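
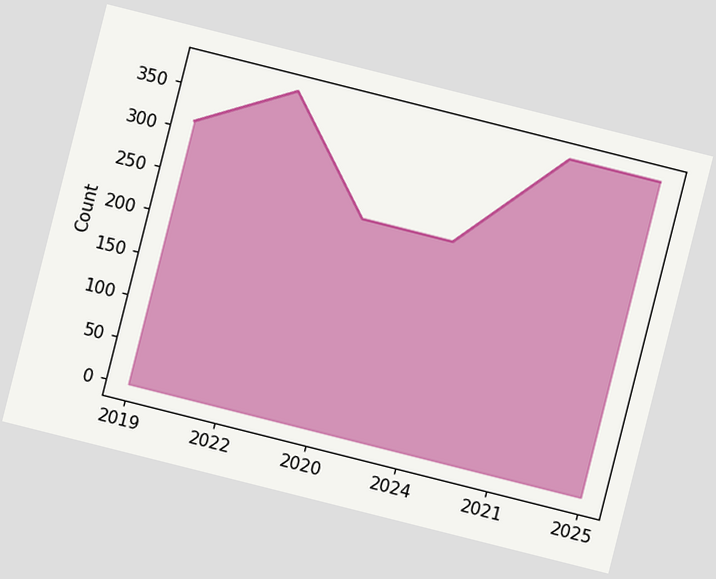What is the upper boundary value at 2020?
248

The chart is tilted about 14° clockwise. At 2020 the upper boundary is at 248.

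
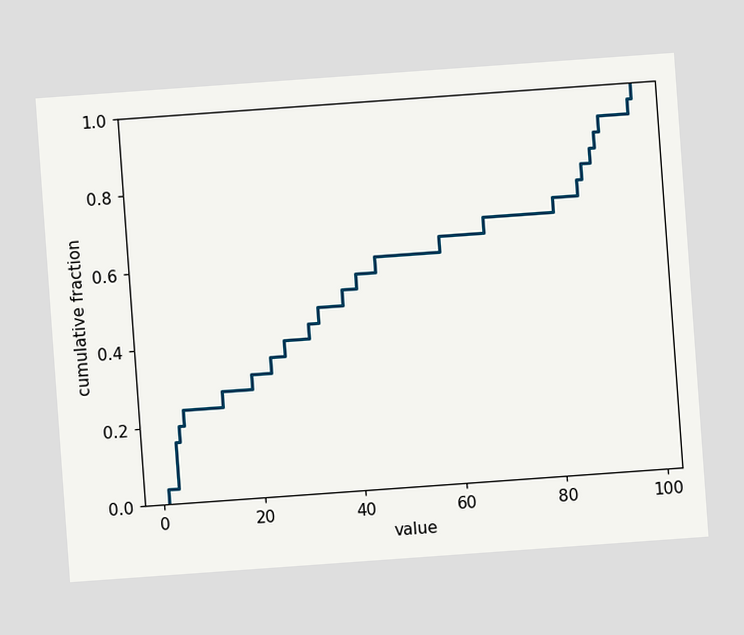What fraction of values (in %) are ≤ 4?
20%

The chart is tilted about 4° counter-clockwise. At x=4 the ECDF step is at 20%.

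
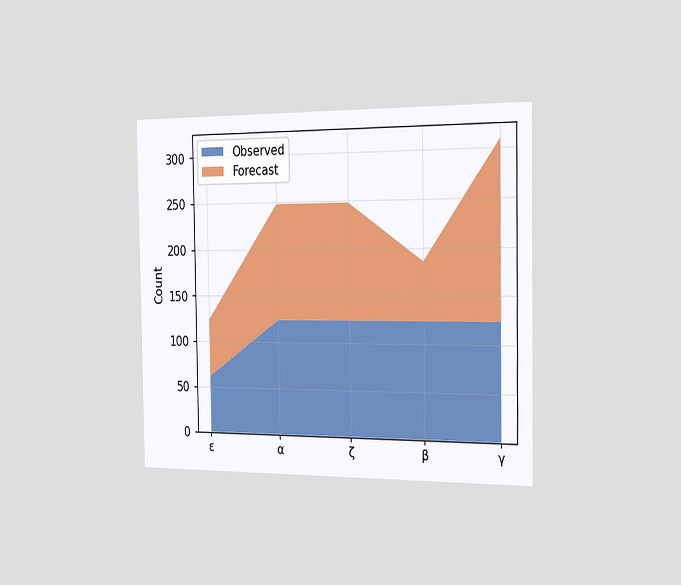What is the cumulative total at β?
186

The chart is viewed slightly from the right. The stacked total at β reaches 186.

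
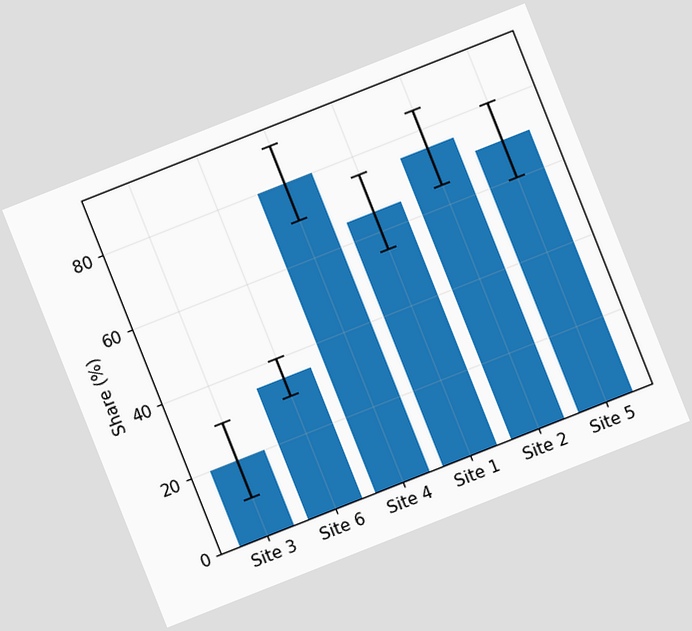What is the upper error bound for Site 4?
The chart is tilted about 22° counter-clockwise. The Site 4 bar's upper whisker reaches 90%.

90%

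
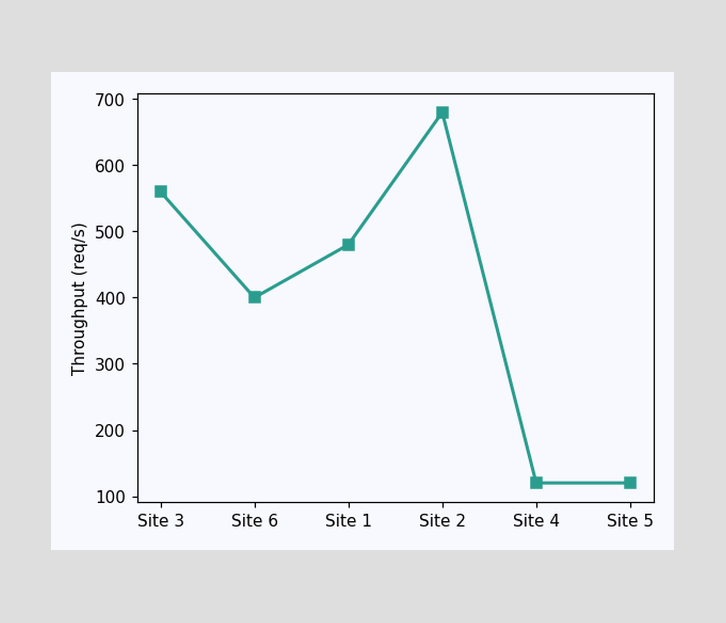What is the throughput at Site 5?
120req/s

At Site 5, the line is at 120req/s.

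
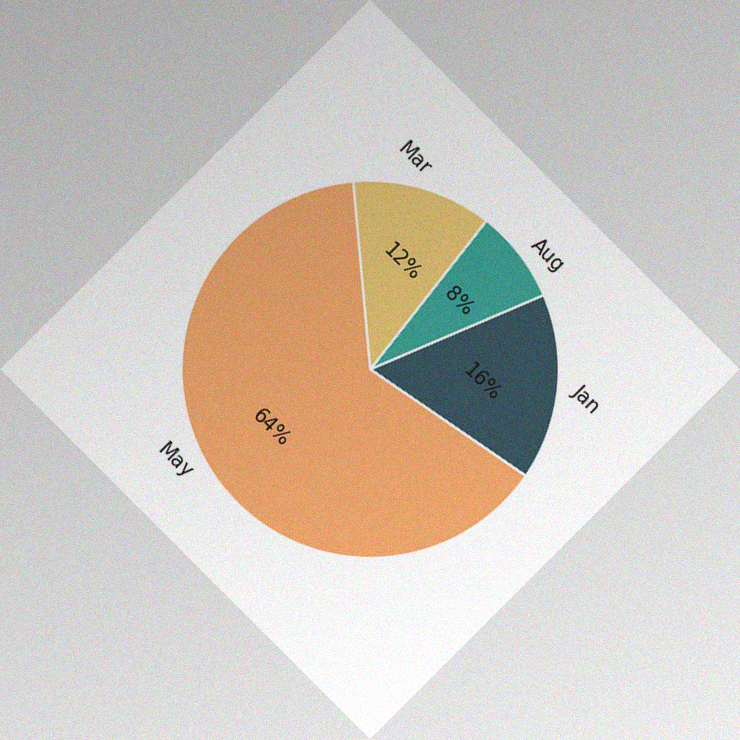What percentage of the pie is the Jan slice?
The chart is tilted about 45° clockwise, with some photo noise. The Jan slice takes up 16% of the pie.

16%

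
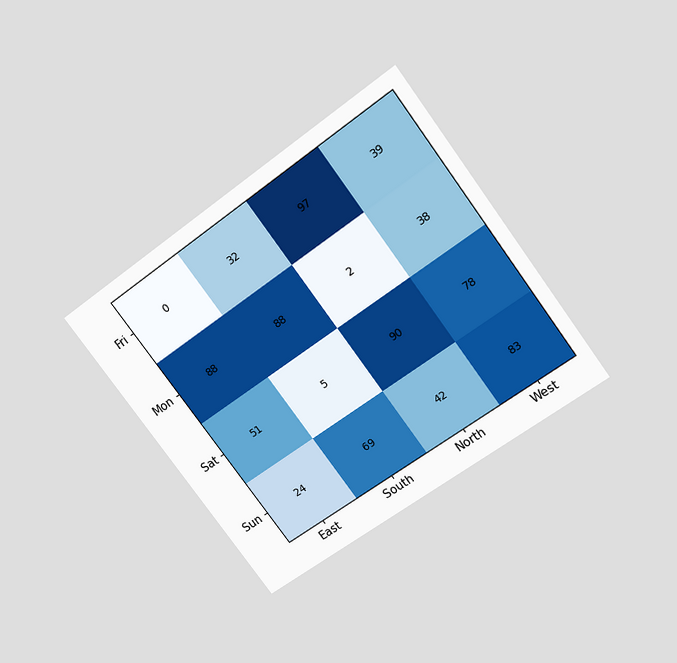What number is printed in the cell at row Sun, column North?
42

The chart is tilted about 36° counter-clockwise and viewed slightly from above. The (Sun, North) cell reads 42.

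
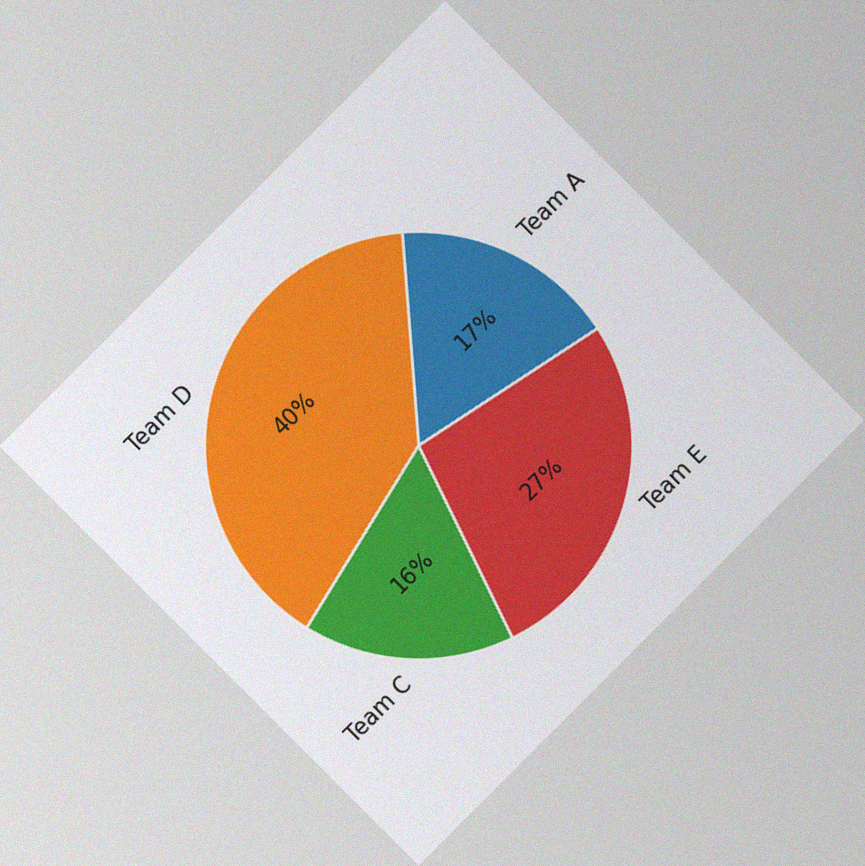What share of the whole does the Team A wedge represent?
The chart is tilted about 45° counter-clockwise, with some photo noise. The Team A slice takes up 17% of the pie.

17%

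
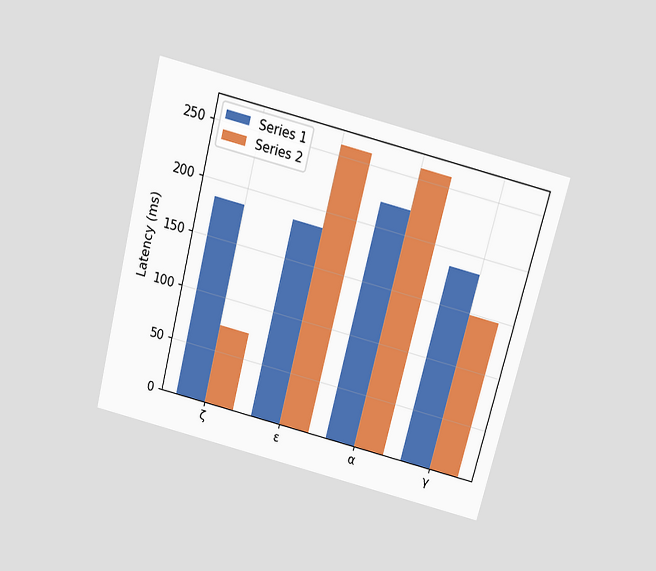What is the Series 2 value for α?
The chart is tilted about 14° clockwise and viewed slightly from above. The Series 2 bar at α reaches 259ms on the y-axis.

259ms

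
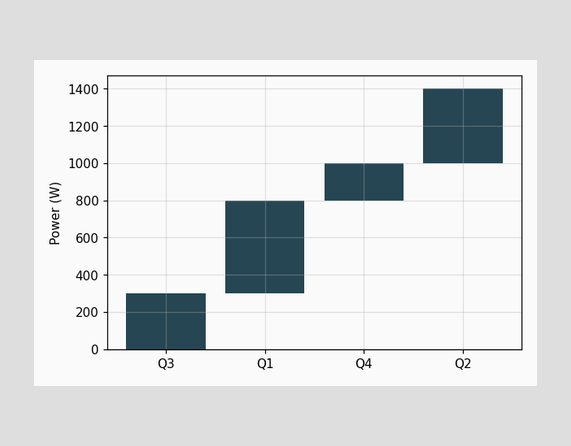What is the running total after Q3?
300W

After Q3 the running total reaches 300W.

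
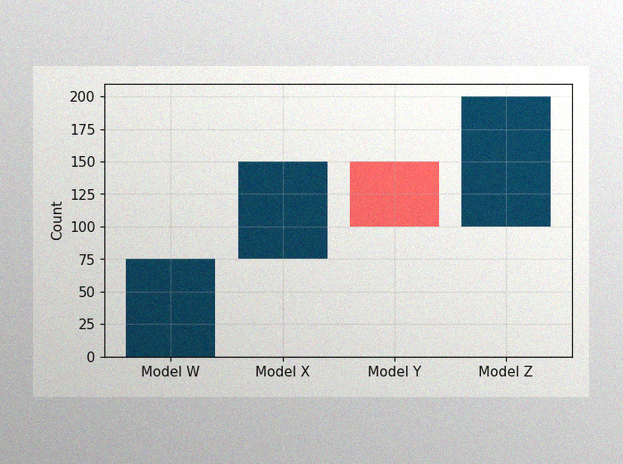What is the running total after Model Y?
The image has some photo noise and uneven lighting. After Model Y the running total reaches 100.

100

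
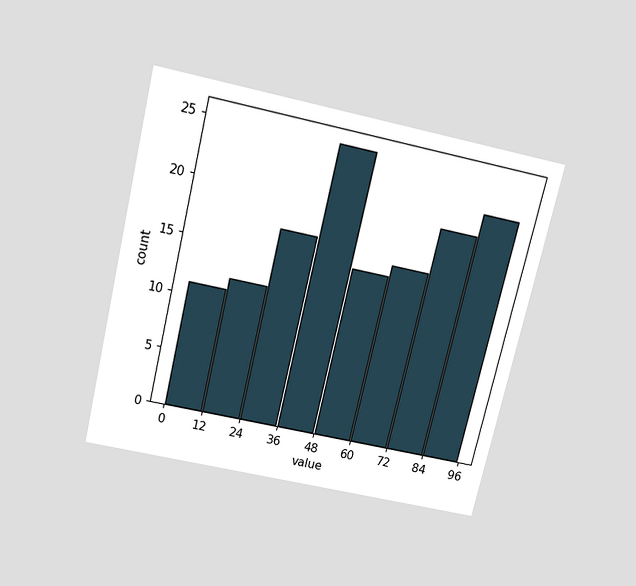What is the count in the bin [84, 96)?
22

The chart is tilted about 13° clockwise and viewed slightly from above. The [84, 96) bin has height 22.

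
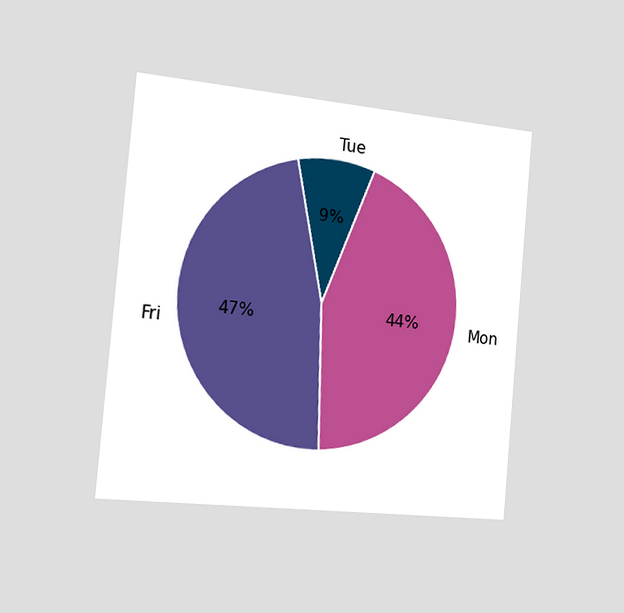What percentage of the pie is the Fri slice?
47%

The chart is tilted about 5° clockwise and viewed slightly from the left. The Fri slice takes up 47% of the pie.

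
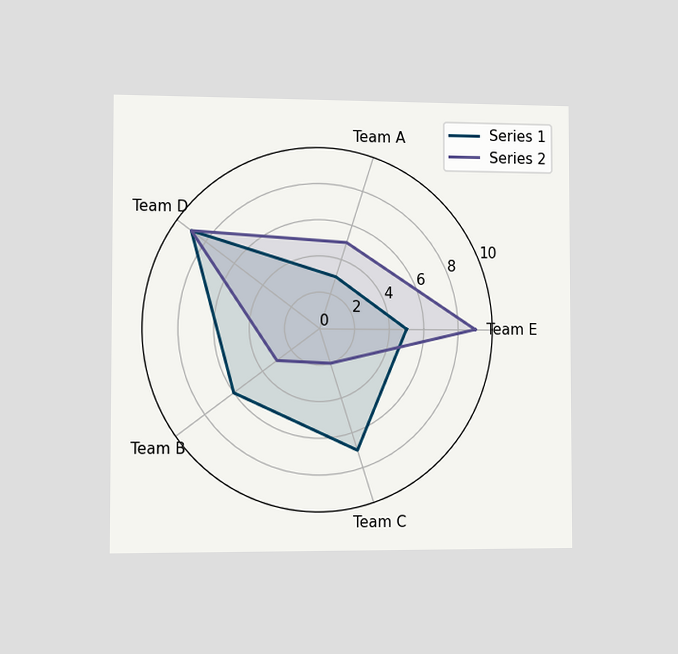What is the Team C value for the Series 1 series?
7

The chart is viewed slightly from the left. On the Team C axis, Series 1 reaches 7.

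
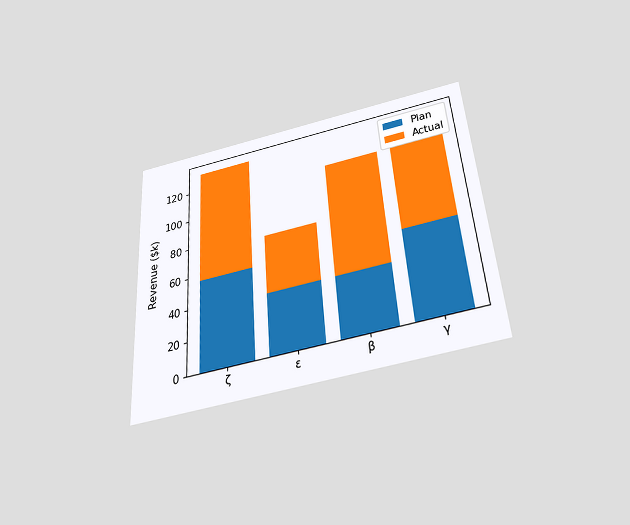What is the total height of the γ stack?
The chart is tilted about 4° counter-clockwise and viewed slightly from below. The γ stack's top reaches $114k on the y-axis.

$114k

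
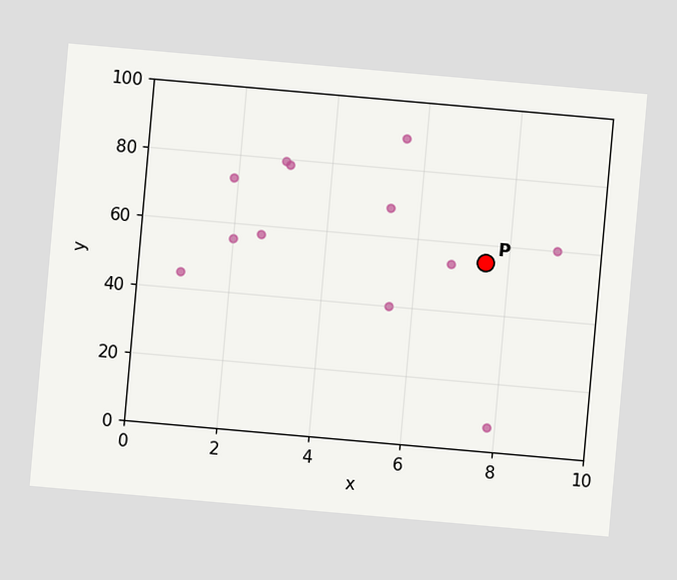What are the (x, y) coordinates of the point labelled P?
(7.5, 55)

The chart is tilted about 5° clockwise. Following the gridlines from P to each axis, P sits at (7.5, 55).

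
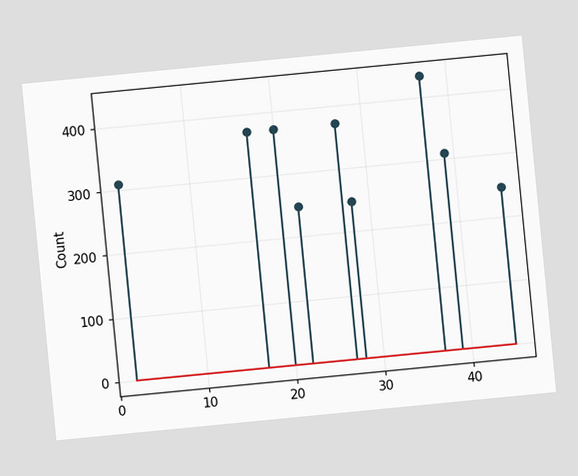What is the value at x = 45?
The chart is tilted about 6° counter-clockwise. The stem at x=45 reaches 248.

248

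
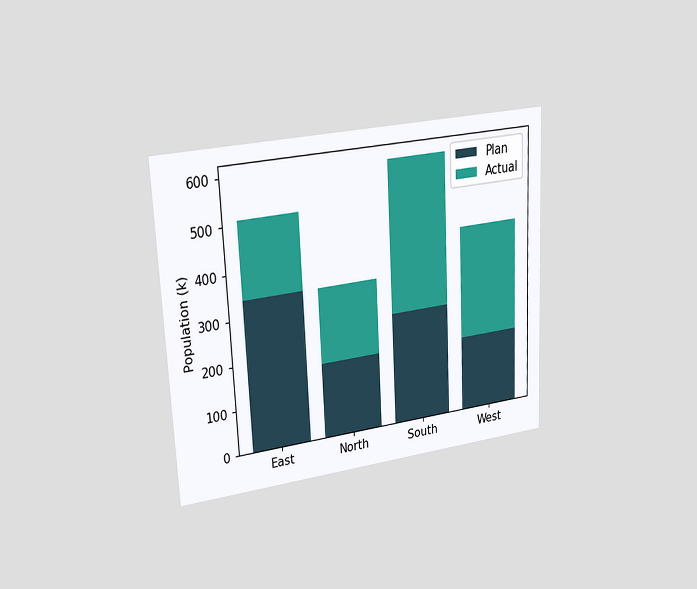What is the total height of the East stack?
510k

The chart is tilted about 3° counter-clockwise and viewed at a slight angle. The East stack's top reaches 510k on the y-axis.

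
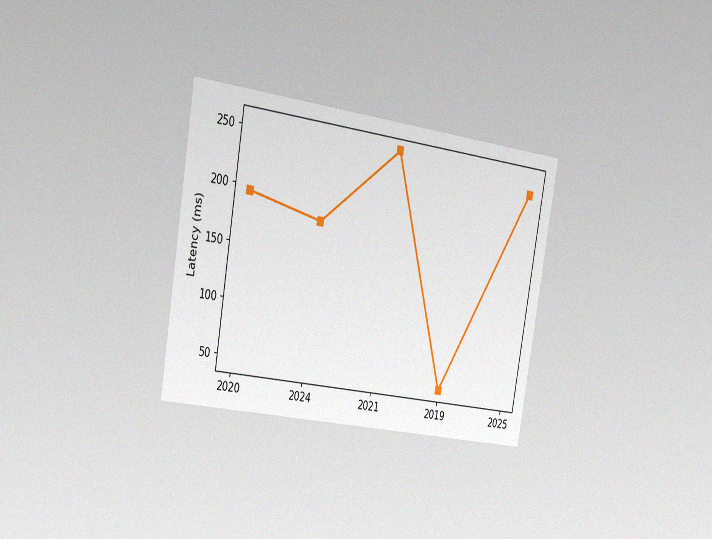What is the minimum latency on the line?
45ms

The chart is tilted about 10° clockwise and viewed slightly from the left, with some photo noise. The lowest point is at 2019, and reading across to the y-axis gives 45ms.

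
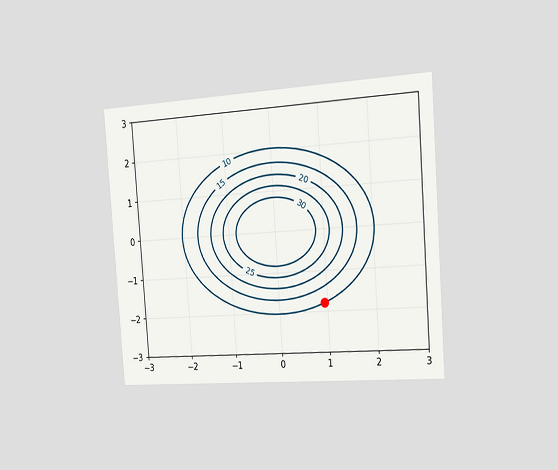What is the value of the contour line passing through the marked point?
10

The chart is tilted about 4° counter-clockwise and viewed slightly from the right. The marked point sits on the contour labelled 10.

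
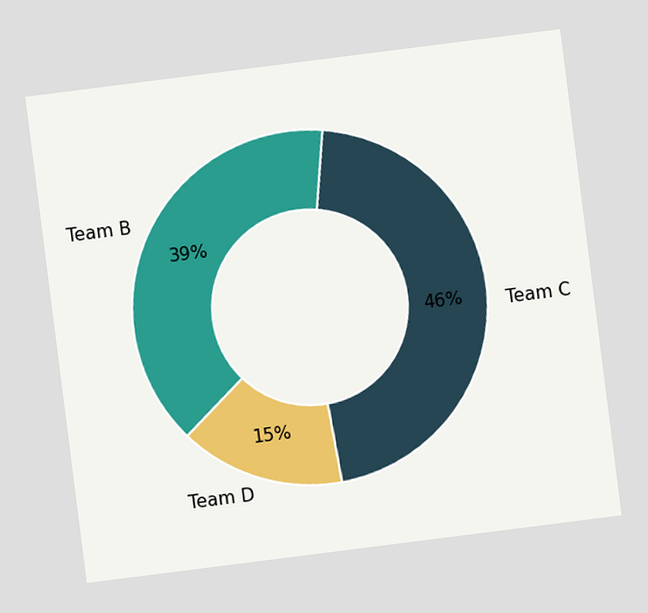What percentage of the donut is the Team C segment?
46%

The chart is tilted about 7° counter-clockwise. The Team C segment takes up 46% of the ring.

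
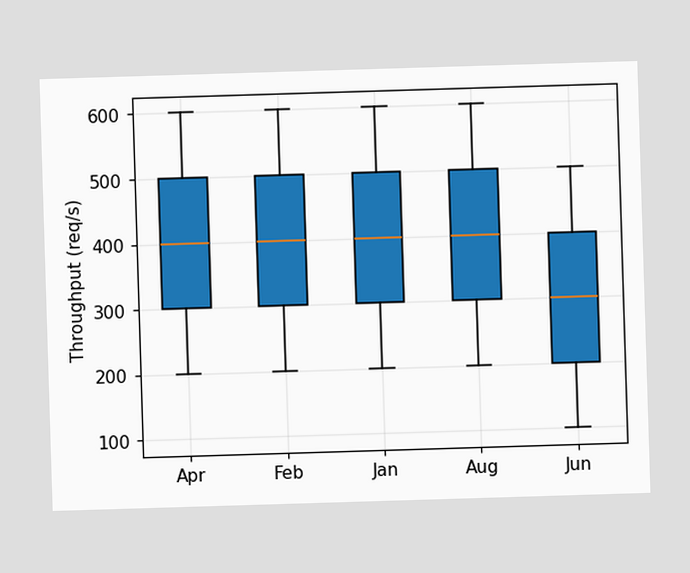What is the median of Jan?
The median line in the Jan box sits at 400req/s.

400req/s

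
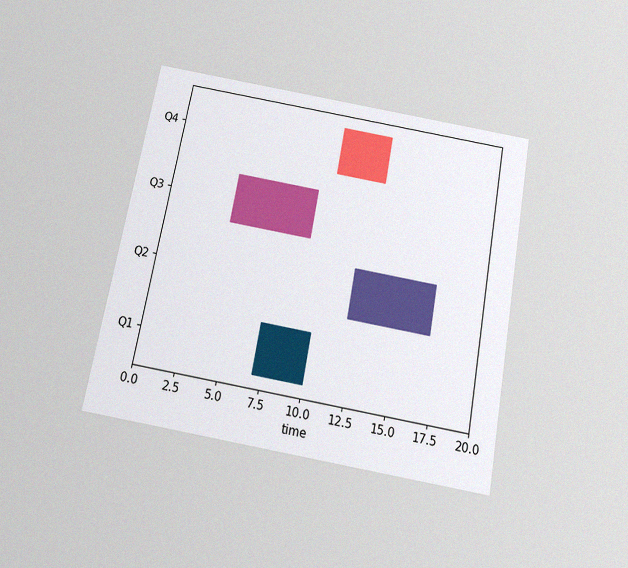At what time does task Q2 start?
The chart is tilted about 10° clockwise and viewed slightly from below, with some photo noise. The Q2 bar begins at t=12.

12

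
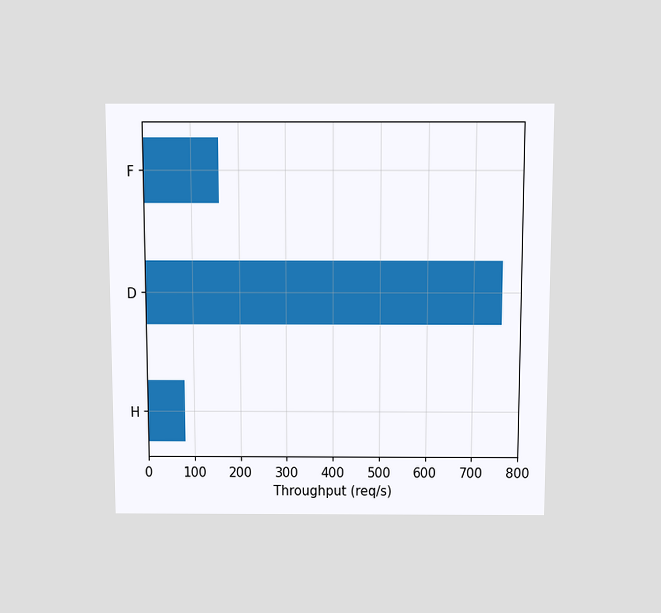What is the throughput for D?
760req/s

The chart is viewed slightly from above. Reading along the chart's x-axis, the D bar reaches 760req/s.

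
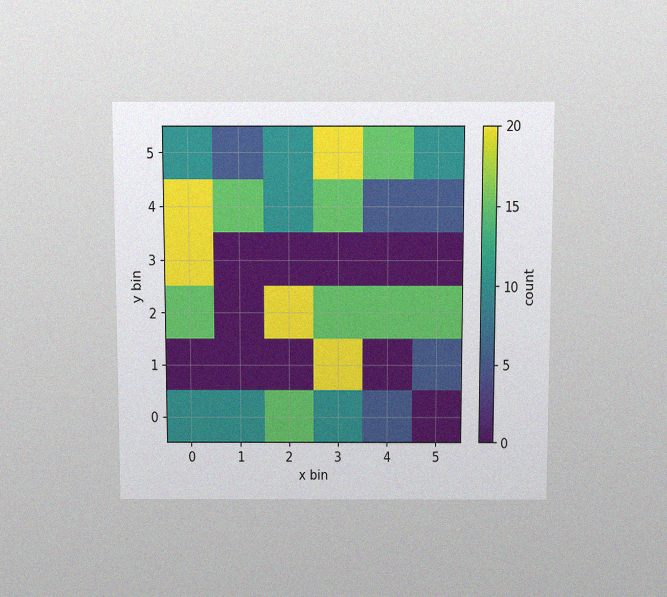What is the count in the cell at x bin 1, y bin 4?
15

The chart is viewed slightly from above, with some photo noise. Matching the cell (1, 4) against the colorbar gives 15.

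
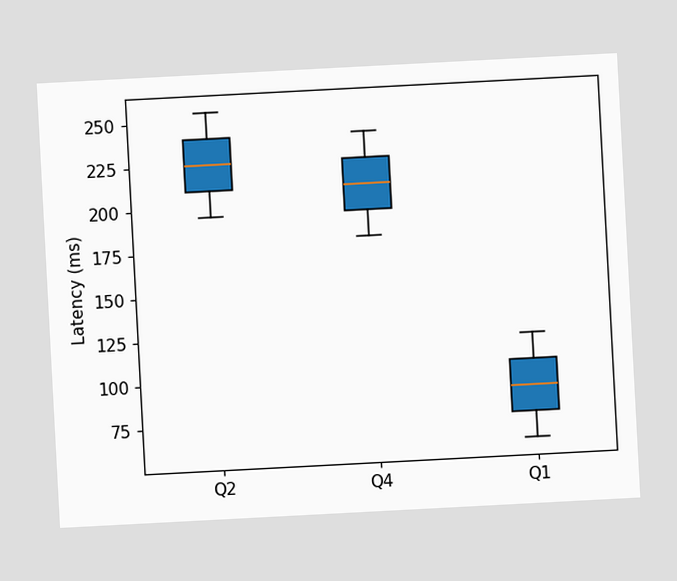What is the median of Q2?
The chart is tilted about 3° counter-clockwise. The median line in the Q2 box sits at 225ms.

225ms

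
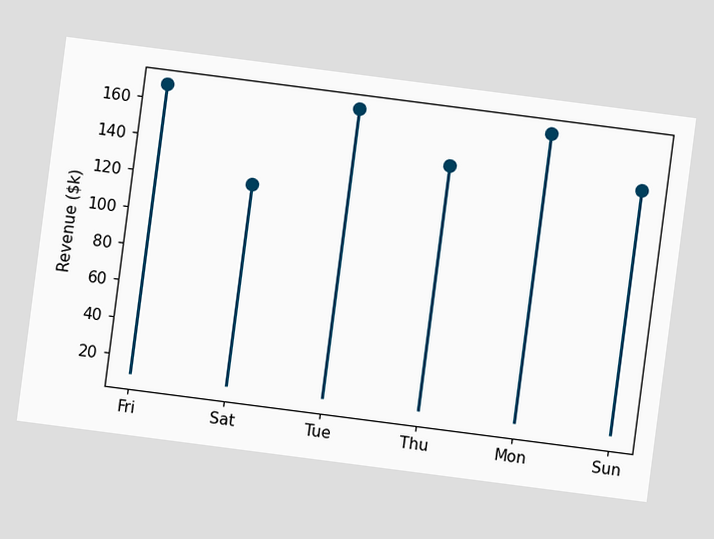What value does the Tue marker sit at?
$168k

The chart is tilted about 7° clockwise. The Tue marker sits at $168k.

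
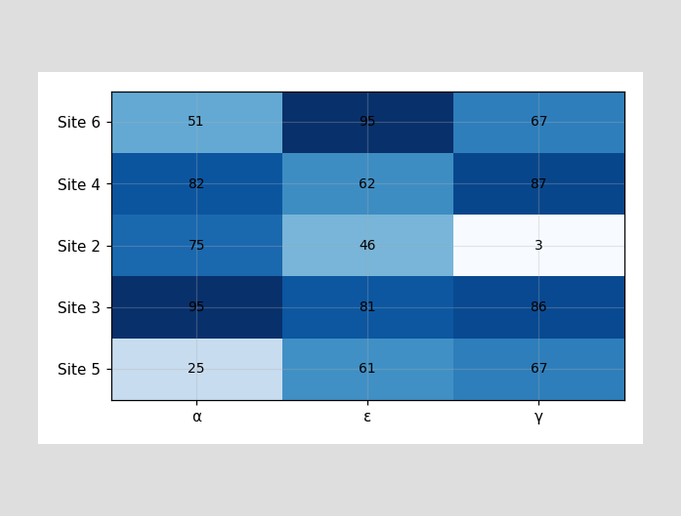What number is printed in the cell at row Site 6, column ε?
The (Site 6, ε) cell reads 95.

95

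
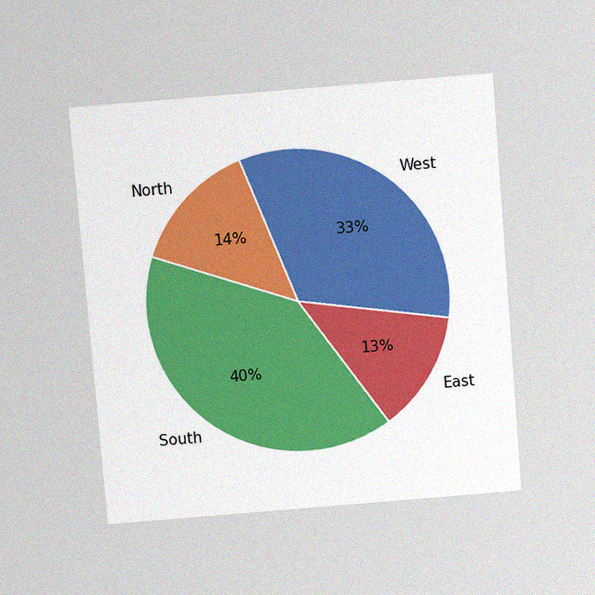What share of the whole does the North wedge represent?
The chart is tilted about 5° counter-clockwise and viewed slightly from above, with some photo noise. The North slice takes up 14% of the pie.

14%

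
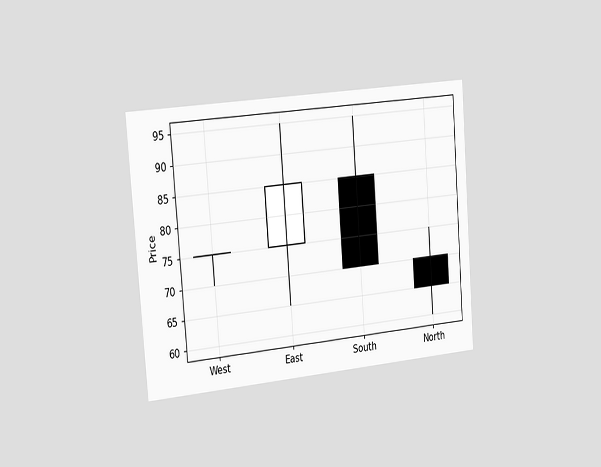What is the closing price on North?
The chart is tilted about 4° counter-clockwise and viewed slightly from the left. The North candle closes at 65.

65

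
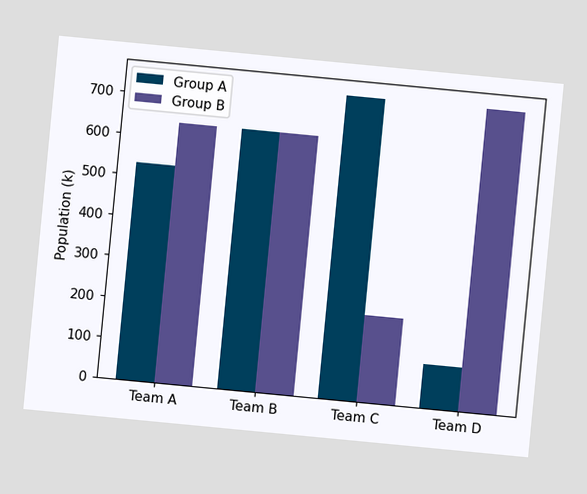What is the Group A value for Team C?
The chart is tilted about 5° clockwise. The Group A bar at Team C reaches 742k on the y-axis.

742k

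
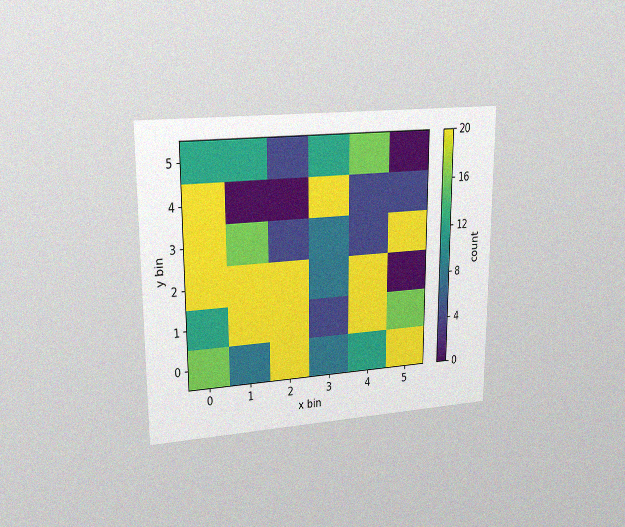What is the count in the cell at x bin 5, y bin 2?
The chart is viewed at a slight angle, with some photo noise. Matching the cell (5, 2) against the colorbar gives 0.

0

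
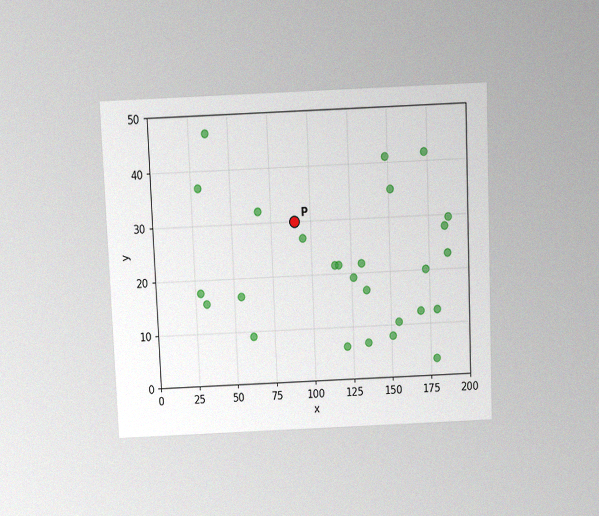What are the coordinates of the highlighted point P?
(90, 30)

The chart is tilted about 2° counter-clockwise and viewed slightly from above, with some photo noise. Following the gridlines from P to each axis, P sits at (90, 30).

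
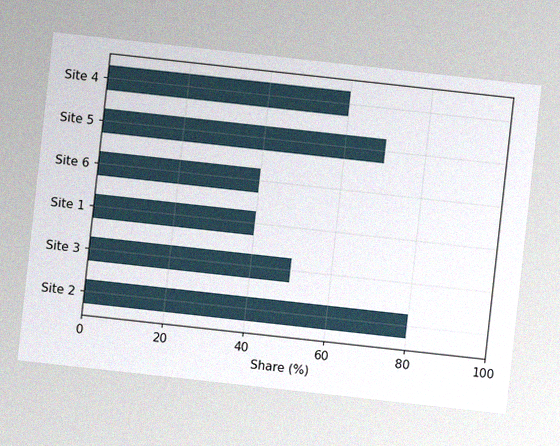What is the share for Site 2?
80%

The chart is tilted about 6° clockwise, with some photo noise. Reading along the chart's x-axis, the Site 2 bar reaches 80%.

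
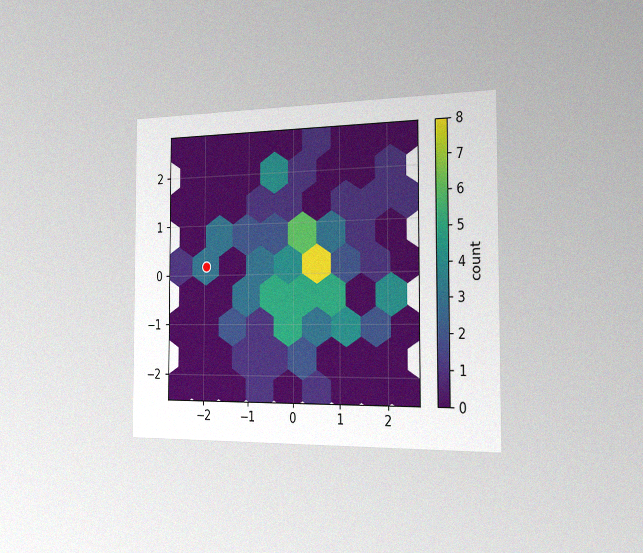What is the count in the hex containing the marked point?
3

The chart is viewed slightly from the right, with some photo noise. The marked hex reads 3 on the colorbar.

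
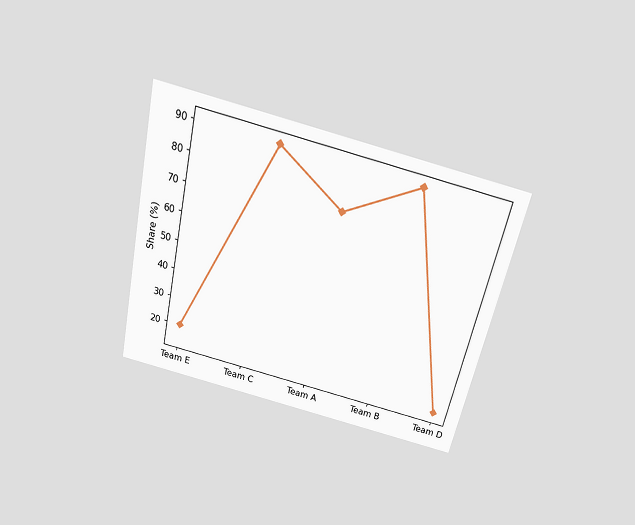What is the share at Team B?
90%

The chart is tilted about 13° clockwise and viewed slightly from above. At Team B, the line is at 90%.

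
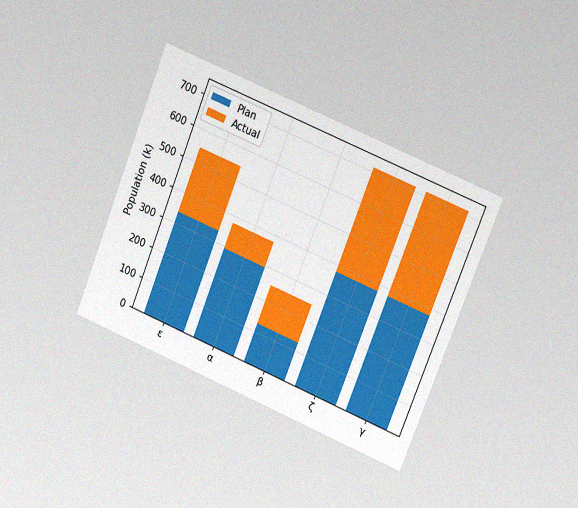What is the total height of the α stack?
378k

The chart is tilted about 22° clockwise and viewed slightly from the right, with some photo noise. The α stack's top reaches 378k on the y-axis.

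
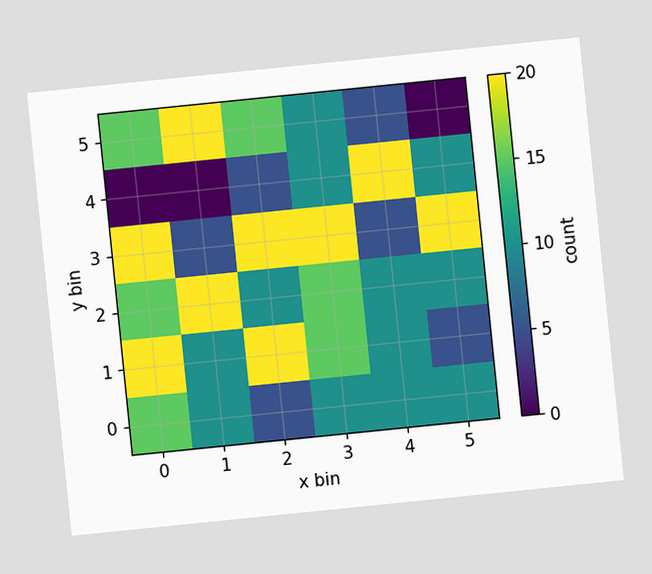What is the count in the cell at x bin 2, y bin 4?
5

The chart is tilted about 6° counter-clockwise. Matching the cell (2, 4) against the colorbar gives 5.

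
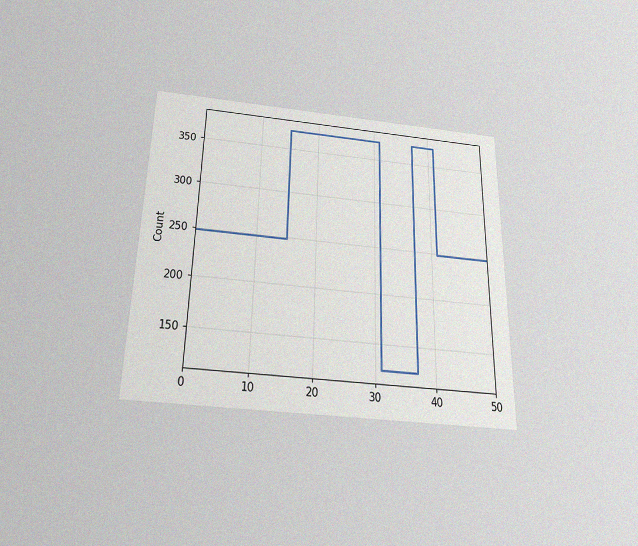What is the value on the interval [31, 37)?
124

The chart is viewed slightly from below, with some photo noise. On [31, 37) the step sits at 124.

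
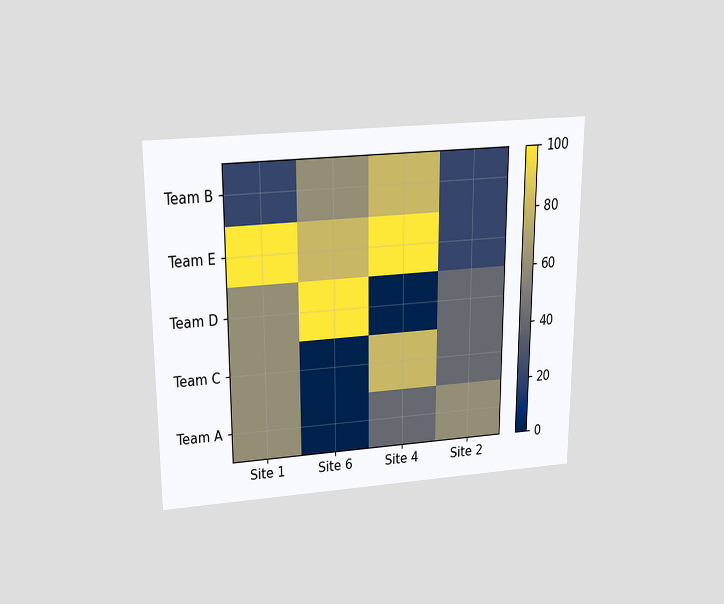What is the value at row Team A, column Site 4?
The chart is viewed slightly from above. Matching cell (Team A, Site 4) against the colorbar gives 40.

40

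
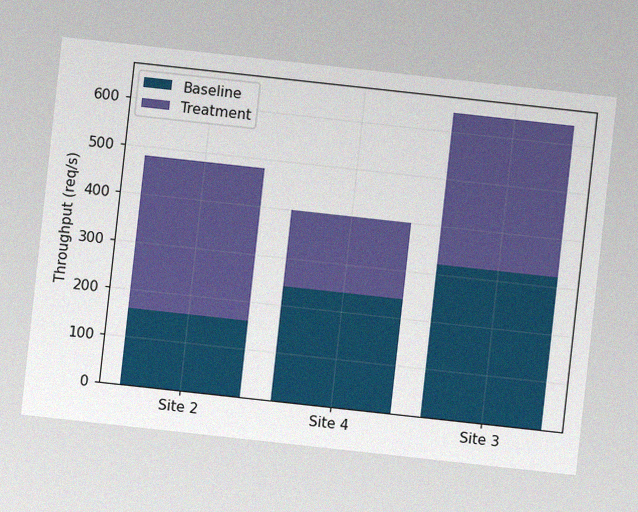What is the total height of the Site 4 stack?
The chart is tilted about 6° clockwise, with some photo noise. The Site 4 stack's top reaches 400req/s on the y-axis.

400req/s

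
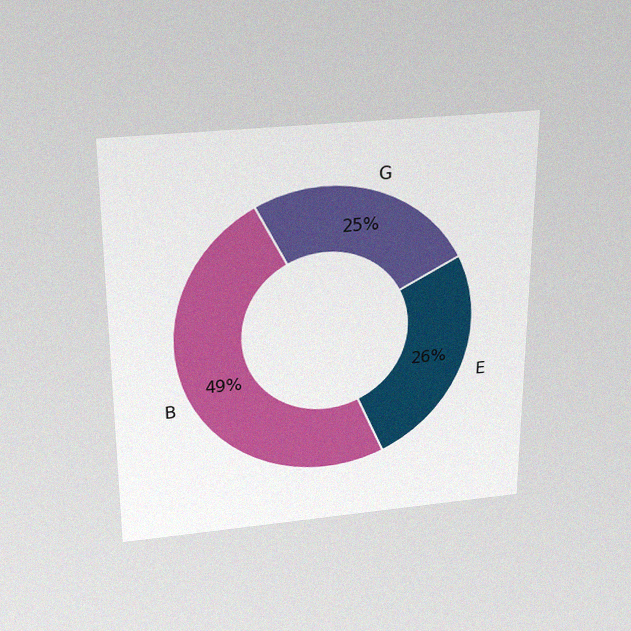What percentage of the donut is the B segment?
49%

The chart is viewed slightly from above, with some photo noise. The B segment takes up 49% of the ring.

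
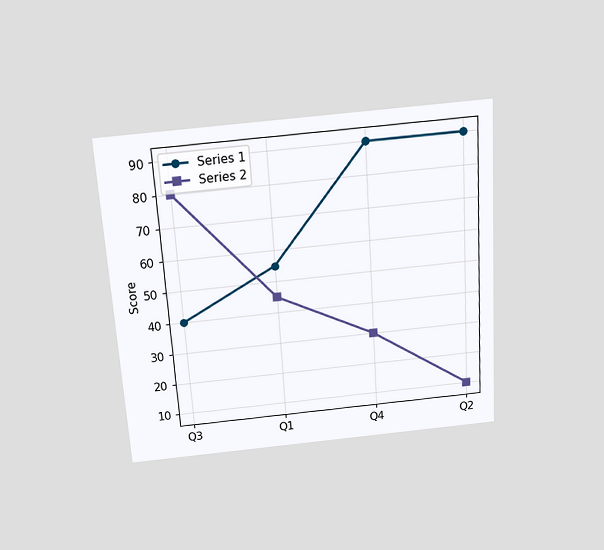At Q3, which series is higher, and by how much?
The chart is tilted about 4° counter-clockwise and viewed slightly from above. At Q3, Series 2 sits above the other line by 40.

Series 2, by 40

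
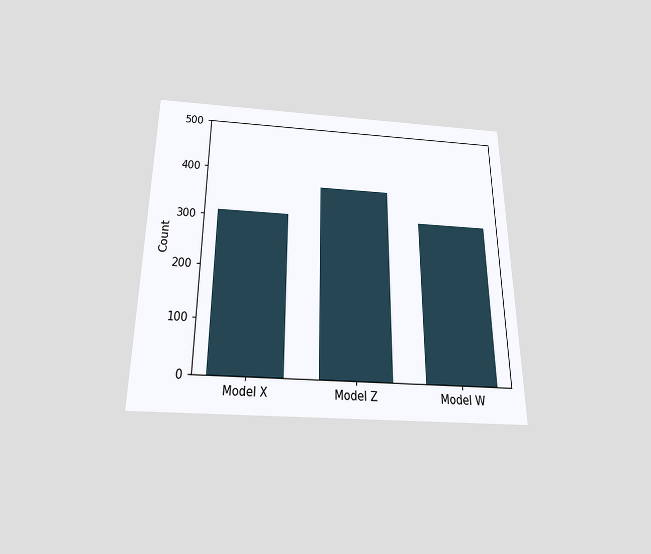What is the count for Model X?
The chart is viewed slightly from below. Reading along the chart's y-axis, the Model X bar reaches 310.

310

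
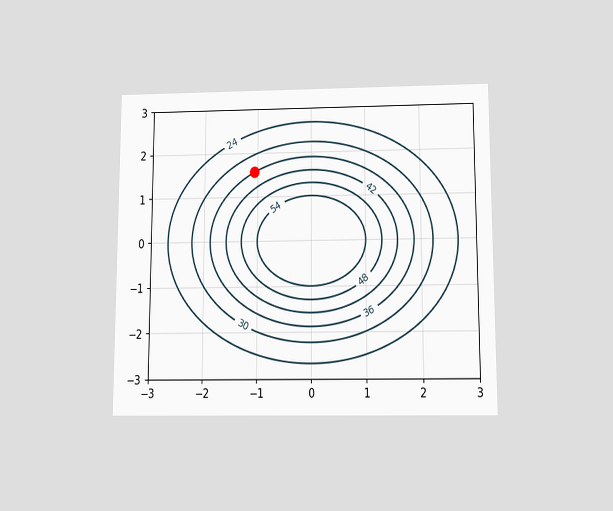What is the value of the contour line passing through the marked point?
The chart is viewed slightly from below. The marked point sits on the contour labelled 36.

36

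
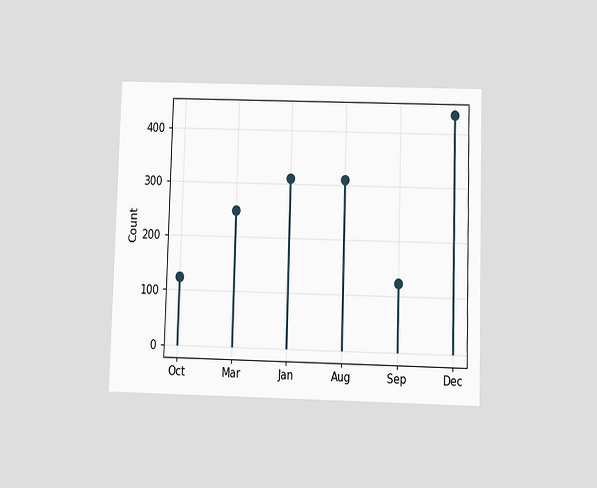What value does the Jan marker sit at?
310

The chart is viewed slightly from below. The Jan marker sits at 310.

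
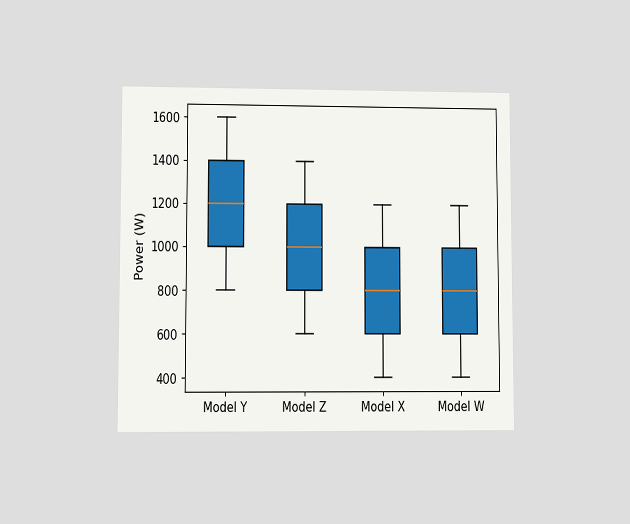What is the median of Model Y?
1200W

The chart is viewed at a slight angle. The median line in the Model Y box sits at 1200W.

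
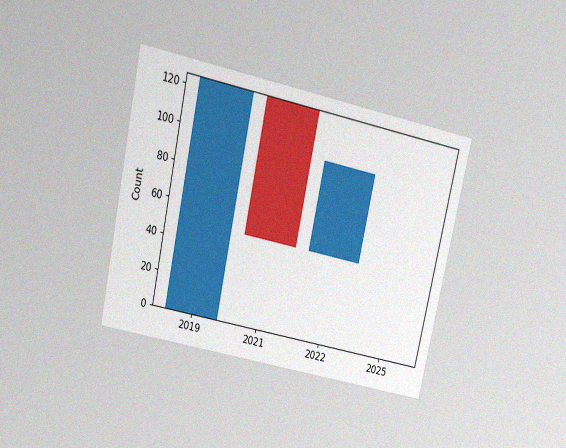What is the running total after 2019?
125

The chart is tilted about 12° clockwise and viewed slightly from above, with some photo noise. After 2019 the running total reaches 125.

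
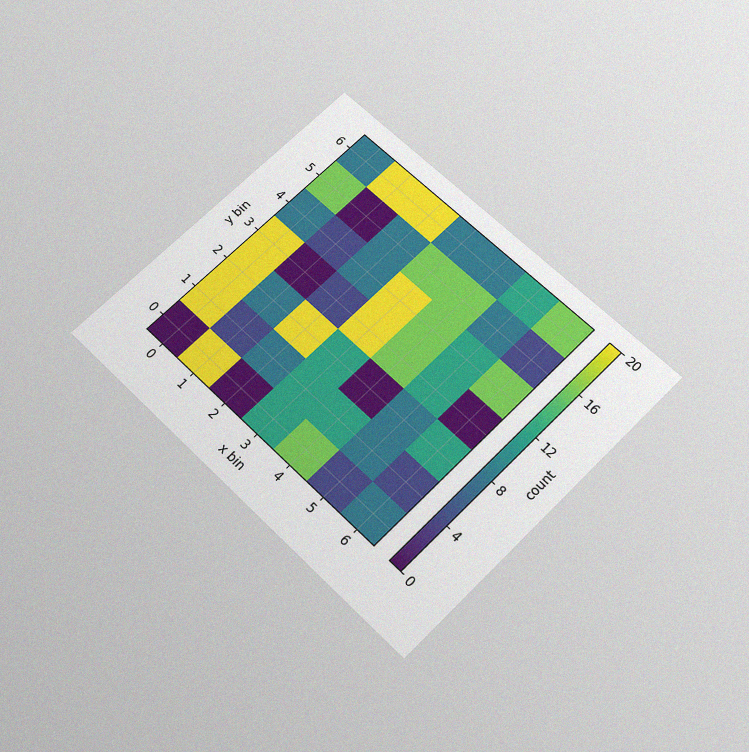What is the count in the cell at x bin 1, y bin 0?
The chart is tilted about 45° clockwise and viewed slightly from below, with some photo noise. Matching the cell (1, 0) against the colorbar gives 20.

20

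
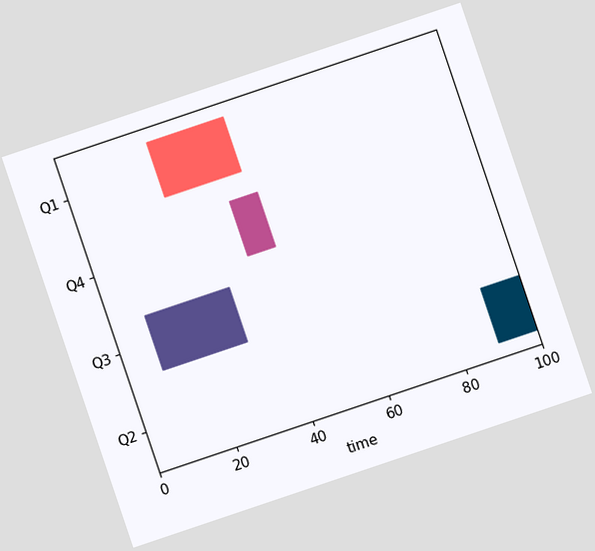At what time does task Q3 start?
9

The chart is tilted about 19° counter-clockwise. The Q3 bar begins at t=9.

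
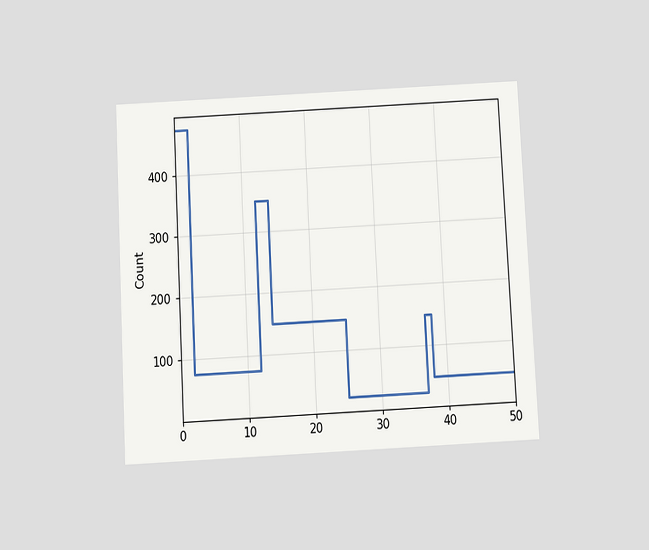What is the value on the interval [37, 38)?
150

The chart is tilted about 3° counter-clockwise and viewed slightly from below. On [37, 38) the step sits at 150.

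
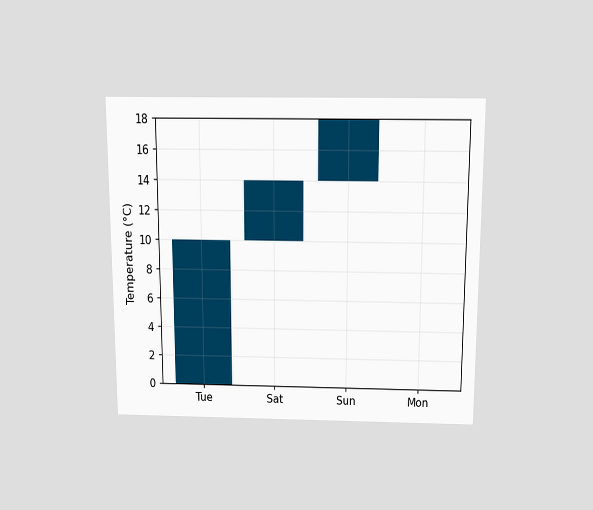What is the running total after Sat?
The chart is viewed slightly from above. After Sat the running total reaches 14°C.

14°C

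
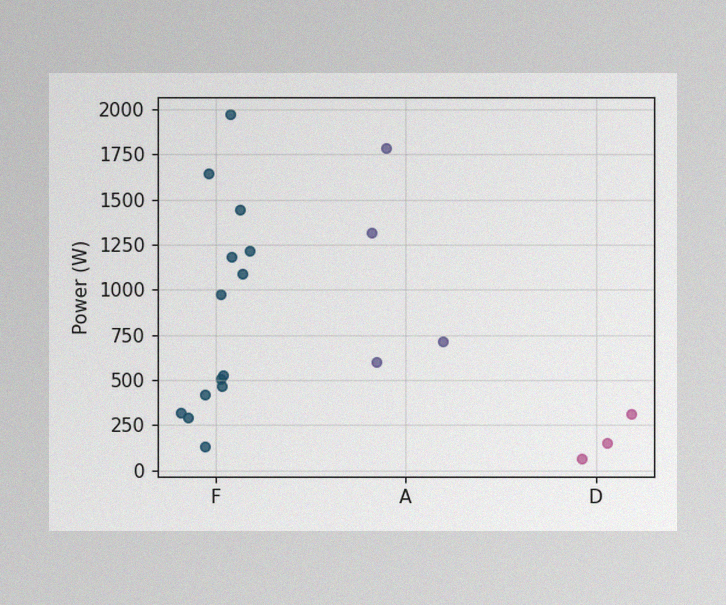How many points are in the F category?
14

The image has some photo noise and uneven lighting. Counting the markers in the F column gives 14.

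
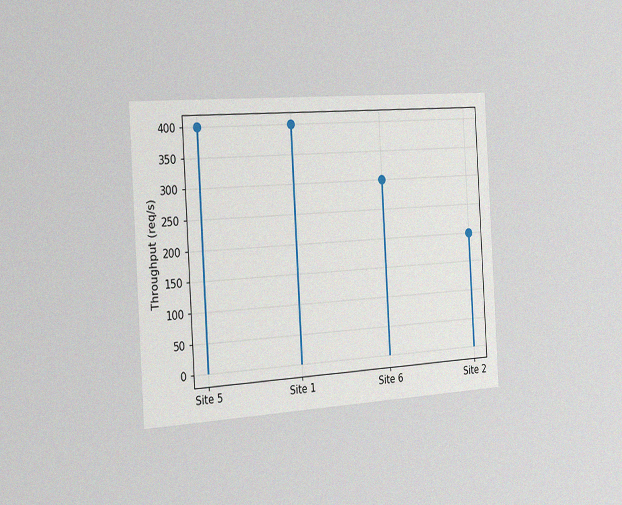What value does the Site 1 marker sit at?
400req/s

The chart is tilted about 3° counter-clockwise and viewed slightly from the left, with some photo noise. The Site 1 marker sits at 400req/s.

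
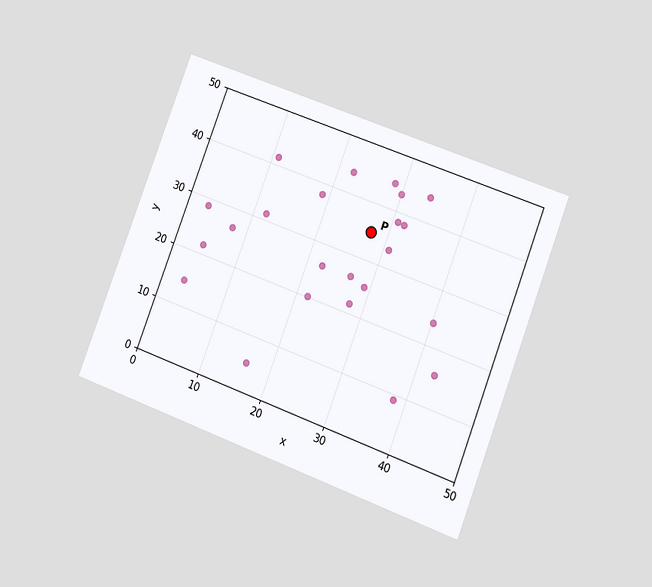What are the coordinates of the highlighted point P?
The chart is tilted about 21° clockwise and viewed at a slight angle. Following the gridlines from P to each axis, P sits at (27.5, 35).

(27.5, 35)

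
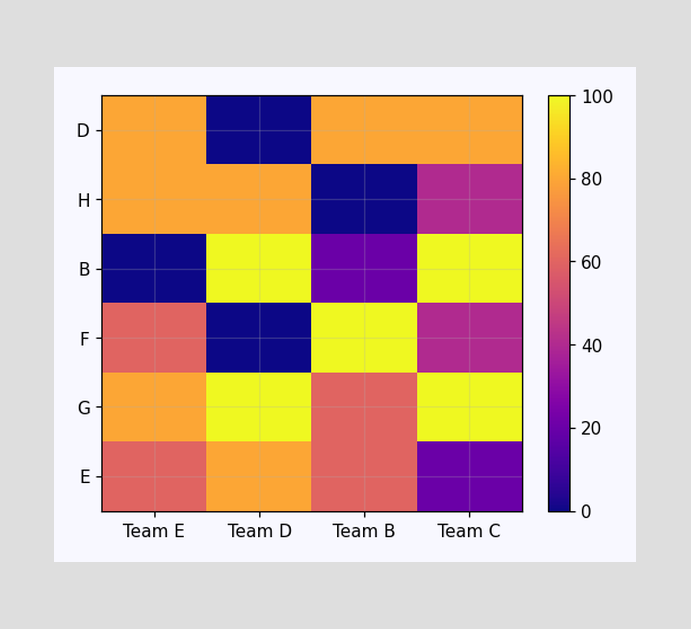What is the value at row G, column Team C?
100

Matching cell (G, Team C) against the colorbar gives 100.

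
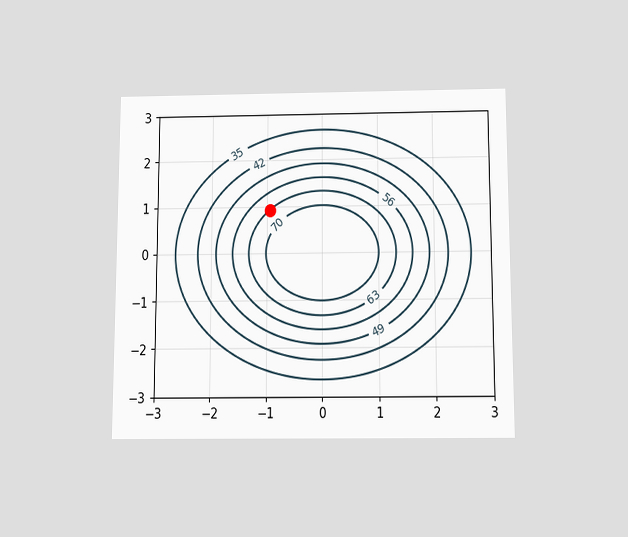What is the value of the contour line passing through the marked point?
63

The chart is viewed slightly from below. The marked point sits on the contour labelled 63.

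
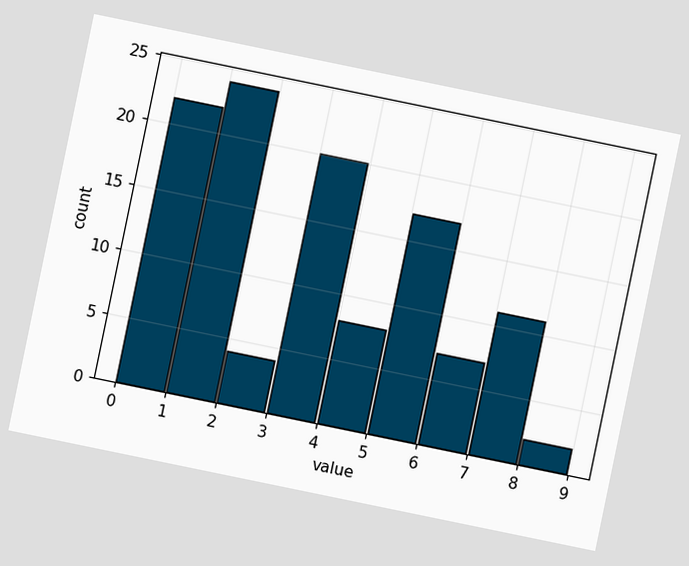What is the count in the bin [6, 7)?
7

The chart is tilted about 12° clockwise. The [6, 7) bin has height 7.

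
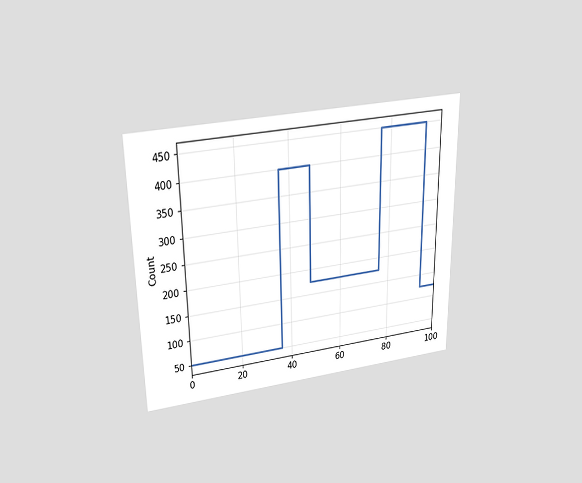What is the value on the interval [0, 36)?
The chart is viewed slightly from above. On [0, 36) the step sits at 50.

50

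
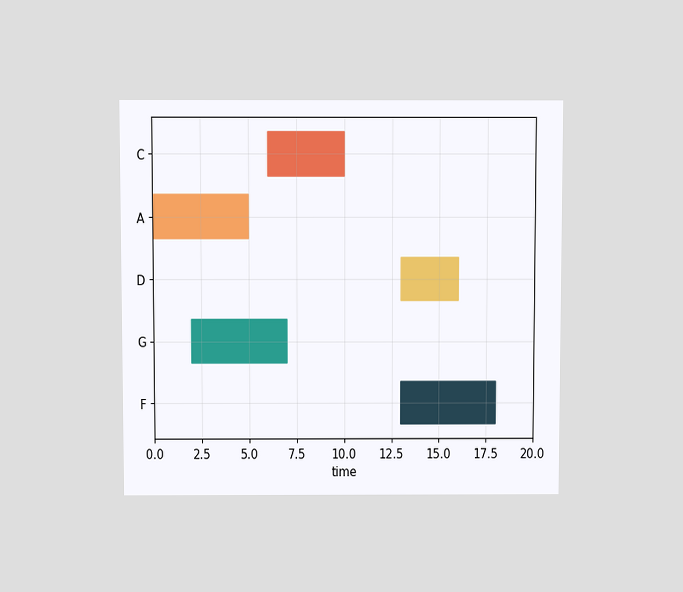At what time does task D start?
The chart is viewed slightly from above. The D bar begins at t=13.

13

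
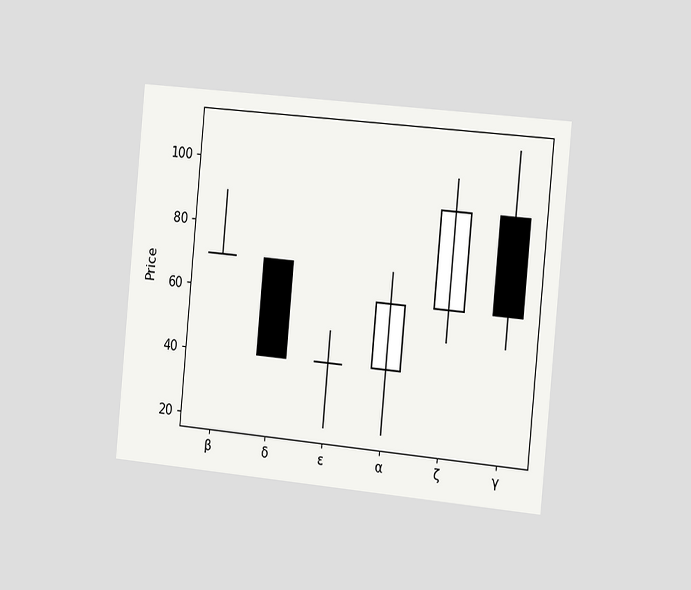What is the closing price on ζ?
90

The chart is tilted about 5° clockwise and viewed slightly from the right. The ζ candle closes at 90.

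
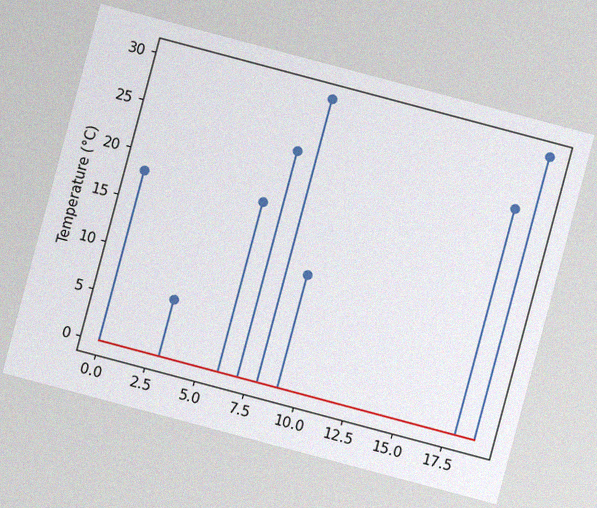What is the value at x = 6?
The chart is tilted about 15° clockwise, with some photo noise. The stem at x=6 reaches 18°C.

18°C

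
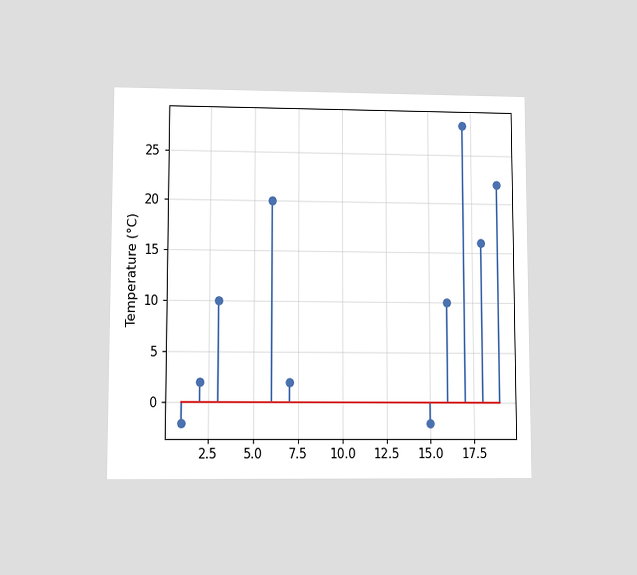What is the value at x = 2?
The chart is viewed at a slight angle. The stem at x=2 reaches 2°C.

2°C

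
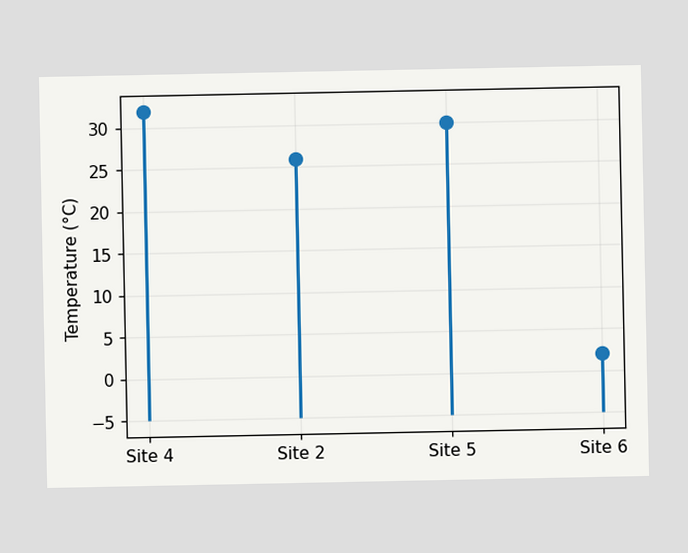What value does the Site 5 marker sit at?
The Site 5 marker sits at 30°C.

30°C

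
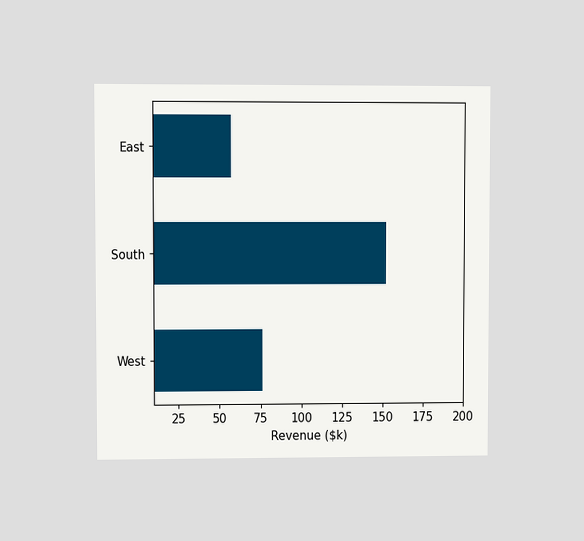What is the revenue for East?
$57k

The chart is viewed at a slight angle. Reading along the chart's x-axis, the East bar reaches $57k.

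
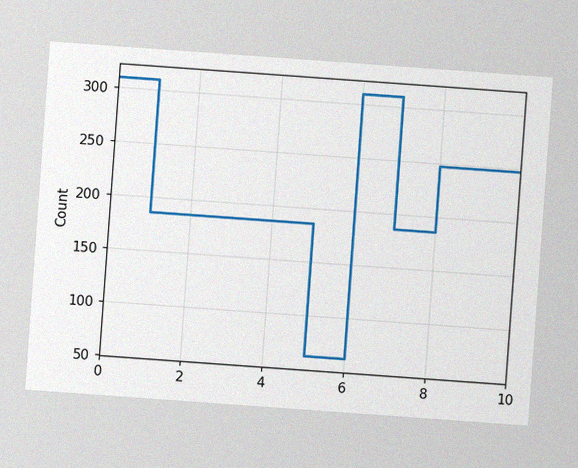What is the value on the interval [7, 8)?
The chart is tilted about 4° clockwise, with some photo noise. On [7, 8) the step sits at 186.

186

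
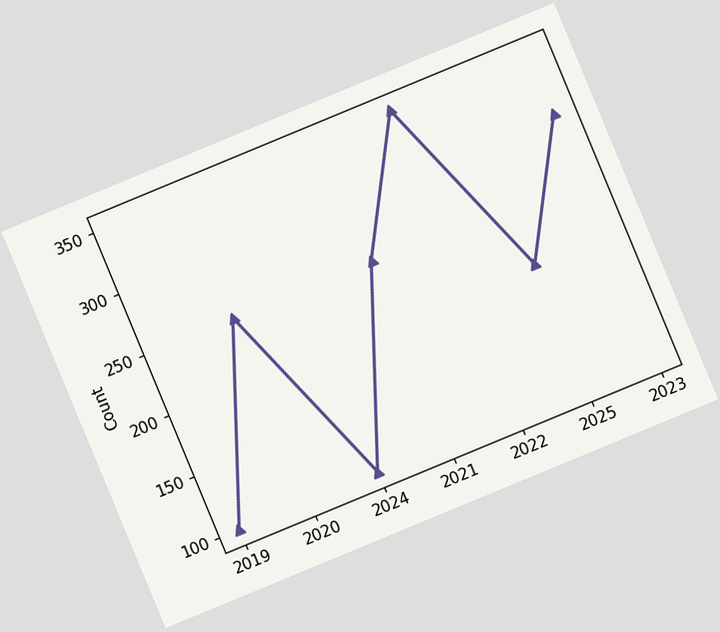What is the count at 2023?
The chart is tilted about 22° counter-clockwise. At 2023, the line is at 300.

300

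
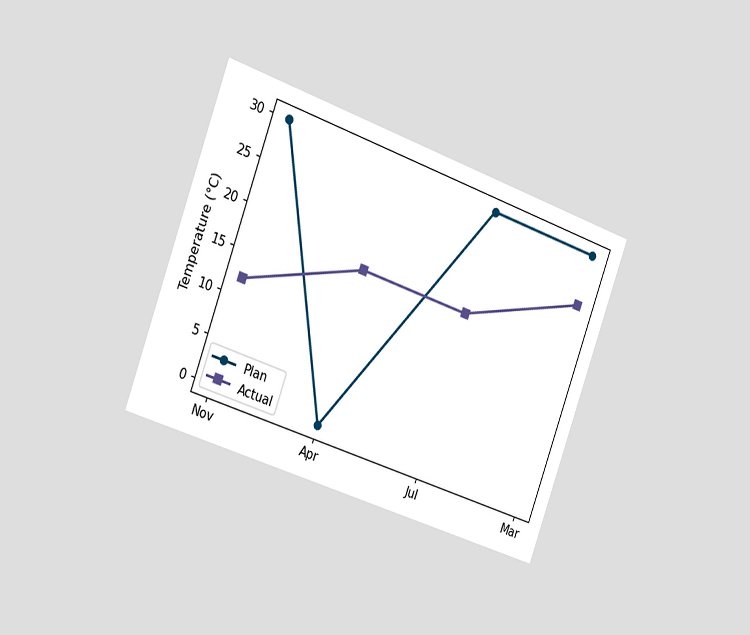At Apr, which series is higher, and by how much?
The chart is tilted about 20° clockwise and viewed slightly from the left. At Apr, Actual sits above the other line by 18°C.

Actual, by 18°C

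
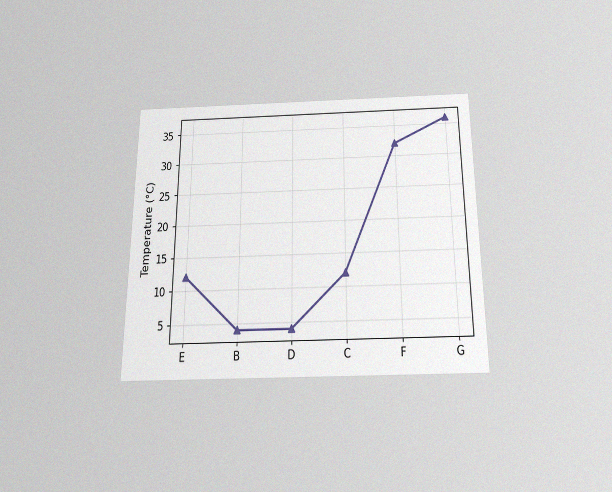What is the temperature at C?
12°C

The chart is viewed slightly from below, with some photo noise. At C, the line is at 12°C.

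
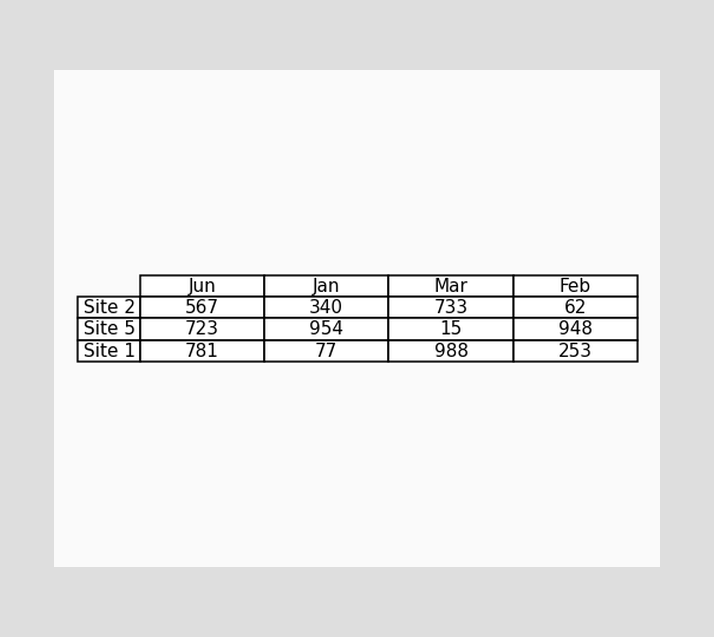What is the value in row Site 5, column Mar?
15

The (Site 5, Mar) cell reads 15.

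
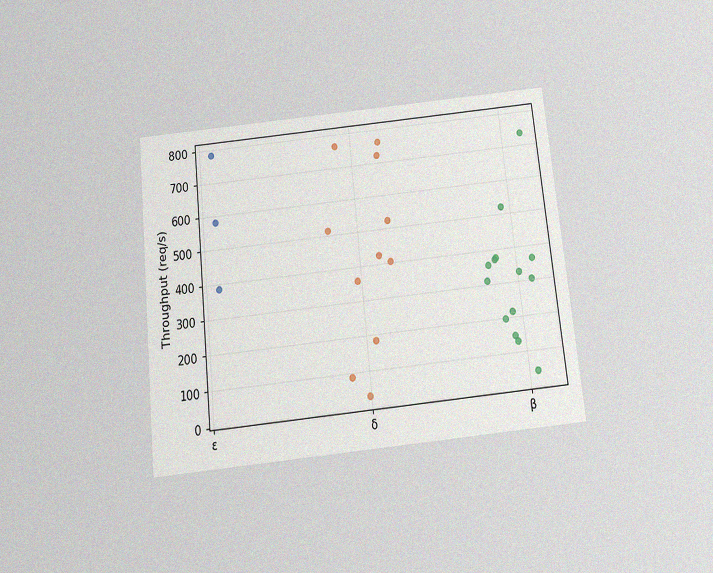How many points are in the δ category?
11

The chart is tilted about 6° counter-clockwise and viewed slightly from below, with some photo noise. Counting the markers in the δ column gives 11.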